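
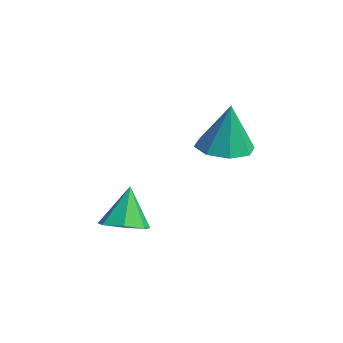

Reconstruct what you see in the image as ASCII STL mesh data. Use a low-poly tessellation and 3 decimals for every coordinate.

solid 
facet normal -0.142 -0.057 -0.988
outer loop
vertex 1.142 1.342 0.77
vertex 0.641 2.137 0.796
vertex 1.549 1.928 0.678
endloop
endfacet
facet normal 0.794 -0.497 0.349
outer loop
vertex 1.142 1.342 0.77
vertex 1.549 1.928 0.678
vertex 0.899 2.243 2.604
endloop
endfacet
facet normal -0.142 -0.059 -0.988
outer loop
vertex 1.549 1.928 0.678
vertex 0.641 2.137 0.796
vertex 1.424 2.636 0.654
endloop
endfacet
facet normal 0.941 0.176 0.289
outer loop
vertex 1.549 1.928 0.678
vertex 1.424 2.636 0.654
vertex 0.899 2.243 2.604
endloop
endfacet
facet normal -0.143 -0.058 -0.988
outer loop
vertex 1.424 2.636 0.654
vertex 0.641 2.137 0.796
vertex 0.84 3.052 0.714
endloop
endfacet
facet normal 0.573 0.760 0.307
outer loop
vertex 1.424 2.636 0.654
vertex 0.84 3.052 0.714
vertex 0.899 2.243 2.604
endloop
endfacet
facet normal -0.141 -0.058 -0.988
outer loop
vertex 0.84 3.052 0.714
vertex 0.641 2.137 0.796
vertex 0.139 2.932 0.821
endloop
endfacet
facet normal -0.096 0.914 0.394
outer loop
vertex 0.84 3.052 0.714
vertex 0.139 2.932 0.821
vertex 0.899 2.243 2.604
endloop
endfacet
facet normal -0.142 -0.058 -0.988
outer loop
vertex 0.139 2.932 0.821
vertex 0.641 2.137 0.796
vertex -0.268 2.346 0.914
endloop
endfacet
facet normal -0.673 0.547 0.498
outer loop
vertex 0.139 2.932 0.821
vertex -0.268 2.346 0.914
vertex 0.899 2.243 2.604
endloop
endfacet
facet normal -0.141 -0.057 -0.988
outer loop
vertex -0.268 2.346 0.914
vertex 0.641 2.137 0.796
vertex -0.143 1.638 0.937
endloop
endfacet
facet normal -0.820 -0.127 0.558
outer loop
vertex -0.268 2.346 0.914
vertex -0.143 1.638 0.937
vertex 0.899 2.243 2.604
endloop
endfacet
facet normal -0.141 -0.058 -0.988
outer loop
vertex -0.143 1.638 0.937
vertex 0.641 2.137 0.796
vertex 0.441 1.222 0.878
endloop
endfacet
facet normal -0.451 -0.710 0.540
outer loop
vertex -0.143 1.638 0.937
vertex 0.441 1.222 0.878
vertex 0.899 2.243 2.604
endloop
endfacet
facet normal -0.142 -0.057 -0.988
outer loop
vertex 0.441 1.222 0.878
vertex 0.641 2.137 0.796
vertex 1.142 1.342 0.77
endloop
endfacet
facet normal 0.218 -0.864 0.453
outer loop
vertex 0.441 1.222 0.878
vertex 1.142 1.342 0.77
vertex 0.899 2.243 2.604
endloop
endfacet
facet normal 0.281 -0.235 -0.930
outer loop
vertex 1.77 -1.517 -1.571
vertex 1.055 -1.26 -1.852
vertex 1.74 -0.839 -1.751
endloop
endfacet
facet normal 0.744 0.202 0.637
outer loop
vertex 1.77 -1.517 -1.571
vertex 1.74 -0.839 -1.751
vertex 0.625 -0.9 -0.428
endloop
endfacet
facet normal 0.281 -0.234 -0.931
outer loop
vertex 1.74 -0.839 -1.751
vertex 1.055 -1.26 -1.852
vertex 1.194 -0.477 -2.007
endloop
endfacet
facet normal 0.389 0.845 0.367
outer loop
vertex 1.74 -0.839 -1.751
vertex 1.194 -0.477 -2.007
vertex 0.625 -0.9 -0.428
endloop
endfacet
facet normal 0.281 -0.234 -0.931
outer loop
vertex 1.194 -0.477 -2.007
vertex 1.055 -1.26 -1.852
vertex 0.544 -0.705 -2.146
endloop
endfacet
facet normal -0.352 0.928 0.122
outer loop
vertex 1.194 -0.477 -2.007
vertex 0.544 -0.705 -2.146
vertex 0.625 -0.9 -0.428
endloop
endfacet
facet normal 0.280 -0.235 -0.931
outer loop
vertex 0.544 -0.705 -2.146
vertex 1.055 -1.26 -1.852
vertex 0.278 -1.35 -2.063
endloop
endfacet
facet normal -0.917 0.389 0.087
outer loop
vertex 0.544 -0.705 -2.146
vertex 0.278 -1.35 -2.063
vertex 0.625 -0.9 -0.428
endloop
endfacet
facet normal 0.280 -0.235 -0.931
outer loop
vertex 0.278 -1.35 -2.063
vertex 1.055 -1.26 -1.852
vertex 0.598 -1.928 -1.821
endloop
endfacet
facet normal -0.884 -0.368 0.289
outer loop
vertex 0.278 -1.35 -2.063
vertex 0.598 -1.928 -1.821
vertex 0.625 -0.9 -0.428
endloop
endfacet
facet normal 0.281 -0.235 -0.931
outer loop
vertex 0.598 -1.928 -1.821
vertex 1.055 -1.26 -1.852
vertex 1.262 -2.002 -1.602
endloop
endfacet
facet normal -0.275 -0.771 0.574
outer loop
vertex 0.598 -1.928 -1.821
vertex 1.262 -2.002 -1.602
vertex 0.625 -0.9 -0.428
endloop
endfacet
facet normal 0.281 -0.235 -0.930
outer loop
vertex 1.262 -2.002 -1.602
vertex 1.055 -1.26 -1.852
vertex 1.77 -1.517 -1.571
endloop
endfacet
facet normal 0.449 -0.517 0.729
outer loop
vertex 1.262 -2.002 -1.602
vertex 1.77 -1.517 -1.571
vertex 0.625 -0.9 -0.428
endloop
endfacet

endsolid


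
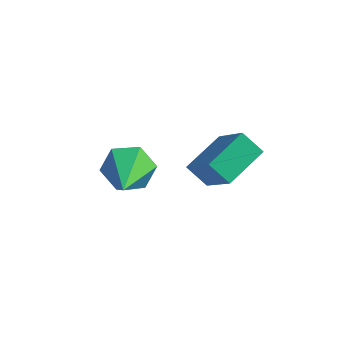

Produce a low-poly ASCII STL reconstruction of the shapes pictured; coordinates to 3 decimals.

solid 
facet normal -0.537 0.411 -0.737
outer loop
vertex -0.37 2.292 2.637
vertex 0.053 3.556 3.033
vertex 0.284 2.233 2.128
endloop
endfacet
facet normal -0.304 -0.909 -0.286
outer loop
vertex 1.287 1.464 3.507
vertex -0.37 2.292 2.637
vertex 0.284 2.233 2.128
endloop
endfacet
facet normal -0.535 0.411 -0.738
outer loop
vertex 0.284 2.233 2.128
vertex 0.053 3.556 3.033
vertex 0.707 3.496 2.525
endloop
endfacet
facet normal 0.787 -0.071 -0.612
outer loop
vertex 0.707 3.496 2.525
vertex 1.287 1.464 3.507
vertex 0.284 2.233 2.128
endloop
endfacet
facet normal -0.787 0.072 0.612
outer loop
vertex -0.37 2.292 2.637
vertex 1.056 2.787 4.412
vertex 0.053 3.556 3.033
endloop
endfacet
facet normal -0.305 -0.909 -0.285
outer loop
vertex 0.633 1.524 4.015
vertex -0.37 2.292 2.637
vertex 1.287 1.464 3.507
endloop
endfacet
facet normal -0.787 0.071 0.613
outer loop
vertex 0.633 1.524 4.015
vertex 1.056 2.787 4.412
vertex -0.37 2.292 2.637
endloop
endfacet
facet normal 0.305 0.909 0.285
outer loop
vertex 0.053 3.556 3.033
vertex 1.056 2.787 4.412
vertex 0.707 3.496 2.525
endloop
endfacet
facet normal 0.787 -0.071 -0.613
outer loop
vertex 1.71 2.728 3.903
vertex 1.287 1.464 3.507
vertex 0.707 3.496 2.525
endloop
endfacet
facet normal 0.304 0.909 0.285
outer loop
vertex 0.707 3.496 2.525
vertex 1.056 2.787 4.412
vertex 1.71 2.728 3.903
endloop
endfacet
facet normal 0.536 -0.410 0.738
outer loop
vertex 1.71 2.728 3.903
vertex 0.633 1.524 4.015
vertex 1.287 1.464 3.507
endloop
endfacet
facet normal 0.536 -0.411 0.737
outer loop
vertex 1.056 2.787 4.412
vertex 0.633 1.524 4.015
vertex 1.71 2.728 3.903
endloop
endfacet
facet normal -0.333 0.812 -0.480
outer loop
vertex -1.583 2.189 1.17
vertex -2.151 2.292 1.738
vertex -1.424 2.64 1.823
endloop
endfacet
facet normal 0.980 -0.098 -0.171
outer loop
vertex -1.583 2.189 1.17
vertex -1.424 2.64 1.823
vertex -1.469 0.628 2.722
endloop
endfacet
facet normal -0.333 0.812 -0.479
outer loop
vertex -1.424 2.64 1.823
vertex -2.151 2.292 1.738
vertex -1.992 2.743 2.392
endloop
endfacet
facet normal 0.705 0.276 0.653
outer loop
vertex -1.424 2.64 1.823
vertex -1.992 2.743 2.392
vertex -1.469 0.628 2.722
endloop
endfacet
facet normal -0.332 0.812 -0.480
outer loop
vertex -1.992 2.743 2.392
vertex -2.151 2.292 1.738
vertex -2.719 2.396 2.307
endloop
endfacet
facet normal -0.168 0.111 0.980
outer loop
vertex -1.992 2.743 2.392
vertex -2.719 2.396 2.307
vertex -1.469 0.628 2.722
endloop
endfacet
facet normal -0.333 0.811 -0.480
outer loop
vertex -2.719 2.396 2.307
vertex -2.151 2.292 1.738
vertex -2.877 1.944 1.653
endloop
endfacet
facet normal -0.765 -0.428 0.481
outer loop
vertex -2.719 2.396 2.307
vertex -2.877 1.944 1.653
vertex -1.469 0.628 2.722
endloop
endfacet
facet normal -0.333 0.812 -0.480
outer loop
vertex -2.877 1.944 1.653
vertex -2.151 2.292 1.738
vertex -2.31 1.841 1.085
endloop
endfacet
facet normal -0.489 -0.802 -0.343
outer loop
vertex -2.877 1.944 1.653
vertex -2.31 1.841 1.085
vertex -1.469 0.628 2.722
endloop
endfacet
facet normal -0.333 0.812 -0.480
outer loop
vertex -2.31 1.841 1.085
vertex -2.151 2.292 1.738
vertex -1.583 2.189 1.17
endloop
endfacet
facet normal 0.383 -0.637 -0.669
outer loop
vertex -2.31 1.841 1.085
vertex -1.583 2.189 1.17
vertex -1.469 0.628 2.722
endloop
endfacet

endsolid


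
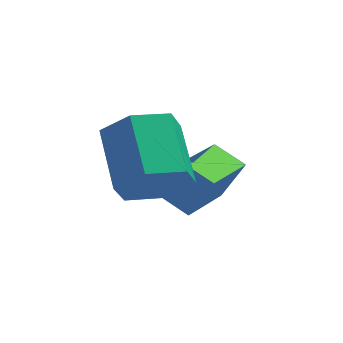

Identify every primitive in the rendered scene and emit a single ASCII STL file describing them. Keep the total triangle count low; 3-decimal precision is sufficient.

solid 
facet normal -0.493 -0.104 -0.864
outer loop
vertex -2.877 1.076 1.893
vertex -1.988 2.594 1.203
vertex -2.189 0.524 1.567
endloop
endfacet
facet normal -0.471 -0.803 0.366
outer loop
vertex -1.612 0.646 2.577
vertex -2.877 1.076 1.893
vertex -2.189 0.524 1.567
endloop
endfacet
facet normal -0.493 -0.104 -0.864
outer loop
vertex -2.189 0.524 1.567
vertex -1.988 2.594 1.203
vertex -1.3 2.043 0.877
endloop
endfacet
facet normal 0.732 -0.586 -0.347
outer loop
vertex -1.3 2.043 0.877
vertex -1.612 0.646 2.577
vertex -2.189 0.524 1.567
endloop
endfacet
facet normal -0.732 0.586 0.347
outer loop
vertex -2.877 1.076 1.893
vertex -1.411 2.716 2.213
vertex -1.988 2.594 1.203
endloop
endfacet
facet normal -0.470 -0.803 0.365
outer loop
vertex -2.3 1.197 2.903
vertex -2.877 1.076 1.893
vertex -1.612 0.646 2.577
endloop
endfacet
facet normal -0.732 0.586 0.348
outer loop
vertex -2.3 1.197 2.903
vertex -1.411 2.716 2.213
vertex -2.877 1.076 1.893
endloop
endfacet
facet normal 0.470 0.803 -0.366
outer loop
vertex -1.988 2.594 1.203
vertex -1.411 2.716 2.213
vertex -1.3 2.043 0.877
endloop
endfacet
facet normal 0.732 -0.586 -0.348
outer loop
vertex -0.723 2.164 1.887
vertex -1.612 0.646 2.577
vertex -1.3 2.043 0.877
endloop
endfacet
facet normal 0.471 0.803 -0.365
outer loop
vertex -1.3 2.043 0.877
vertex -1.411 2.716 2.213
vertex -0.723 2.164 1.887
endloop
endfacet
facet normal 0.493 0.104 0.864
outer loop
vertex -0.723 2.164 1.887
vertex -2.3 1.197 2.903
vertex -1.612 0.646 2.577
endloop
endfacet
facet normal 0.493 0.104 0.864
outer loop
vertex -1.411 2.716 2.213
vertex -2.3 1.197 2.903
vertex -0.723 2.164 1.887
endloop
endfacet
facet normal 0.141 -0.888 -0.439
outer loop
vertex -2.278 -0.17 3.75
vertex -2.958 0.047 3.093
vertex -2.031 0.277 2.925
endloop
endfacet
facet normal 0.957 0.009 0.291
outer loop
vertex -2.278 -0.17 3.75
vertex -2.031 0.277 2.925
vertex -2.522 1.357 4.504
endloop
endfacet
facet normal 0.956 0.008 0.292
outer loop
vertex -2.522 1.357 4.504
vertex -2.031 0.277 2.925
vertex -2.274 1.804 3.68
endloop
endfacet
facet normal -0.142 0.887 0.439
outer loop
vertex -2.522 1.357 4.504
vertex -2.274 1.804 3.68
vertex -3.202 1.573 3.847
endloop
endfacet
facet normal 0.141 -0.888 -0.439
outer loop
vertex -2.031 0.277 2.925
vertex -2.958 0.047 3.093
vertex -2.711 0.494 2.268
endloop
endfacet
facet normal 0.699 0.403 -0.590
outer loop
vertex -2.031 0.277 2.925
vertex -2.711 0.494 2.268
vertex -2.274 1.804 3.68
endloop
endfacet
facet normal 0.698 0.404 -0.591
outer loop
vertex -2.274 1.804 3.68
vertex -2.711 0.494 2.268
vertex -2.955 2.02 3.023
endloop
endfacet
facet normal -0.142 0.887 0.439
outer loop
vertex -2.274 1.804 3.68
vertex -2.955 2.02 3.023
vertex -3.202 1.573 3.847
endloop
endfacet
facet normal 0.142 -0.888 -0.438
outer loop
vertex -2.711 0.494 2.268
vertex -2.958 0.047 3.093
vertex -3.638 0.263 2.436
endloop
endfacet
facet normal -0.258 0.395 -0.882
outer loop
vertex -2.711 0.494 2.268
vertex -3.638 0.263 2.436
vertex -2.955 2.02 3.023
endloop
endfacet
facet normal -0.257 0.395 -0.882
outer loop
vertex -2.955 2.02 3.023
vertex -3.638 0.263 2.436
vertex -3.882 1.79 3.19
endloop
endfacet
facet normal -0.141 0.887 0.439
outer loop
vertex -2.955 2.02 3.023
vertex -3.882 1.79 3.19
vertex -3.202 1.573 3.847
endloop
endfacet
facet normal 0.142 -0.887 -0.439
outer loop
vertex -3.638 0.263 2.436
vertex -2.958 0.047 3.093
vertex -3.886 -0.184 3.26
endloop
endfacet
facet normal -0.956 -0.008 -0.292
outer loop
vertex -3.638 0.263 2.436
vertex -3.886 -0.184 3.26
vertex -3.882 1.79 3.19
endloop
endfacet
facet normal -0.957 -0.008 -0.291
outer loop
vertex -3.882 1.79 3.19
vertex -3.886 -0.184 3.26
vertex -4.129 1.343 4.015
endloop
endfacet
facet normal -0.141 0.888 0.439
outer loop
vertex -3.882 1.79 3.19
vertex -4.129 1.343 4.015
vertex -3.202 1.573 3.847
endloop
endfacet
facet normal 0.142 -0.887 -0.439
outer loop
vertex -3.886 -0.184 3.26
vertex -2.958 0.047 3.093
vertex -3.205 -0.4 3.917
endloop
endfacet
facet normal -0.698 -0.403 0.591
outer loop
vertex -3.886 -0.184 3.26
vertex -3.205 -0.4 3.917
vertex -4.129 1.343 4.015
endloop
endfacet
facet normal -0.699 -0.404 0.590
outer loop
vertex -4.129 1.343 4.015
vertex -3.205 -0.4 3.917
vertex -3.449 1.126 4.672
endloop
endfacet
facet normal -0.141 0.888 0.439
outer loop
vertex -4.129 1.343 4.015
vertex -3.449 1.126 4.672
vertex -3.202 1.573 3.847
endloop
endfacet
facet normal 0.141 -0.887 -0.439
outer loop
vertex -3.205 -0.4 3.917
vertex -2.958 0.047 3.093
vertex -2.278 -0.17 3.75
endloop
endfacet
facet normal 0.257 -0.395 0.882
outer loop
vertex -3.205 -0.4 3.917
vertex -2.278 -0.17 3.75
vertex -3.449 1.126 4.672
endloop
endfacet
facet normal 0.258 -0.394 0.882
outer loop
vertex -3.449 1.126 4.672
vertex -2.278 -0.17 3.75
vertex -2.522 1.357 4.504
endloop
endfacet
facet normal -0.142 0.888 0.438
outer loop
vertex -3.449 1.126 4.672
vertex -2.522 1.357 4.504
vertex -3.202 1.573 3.847
endloop
endfacet

endsolid


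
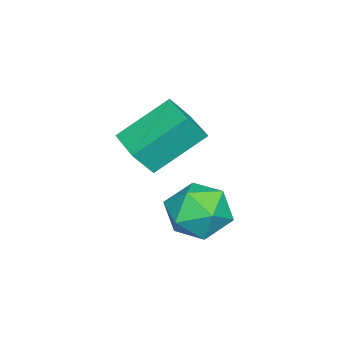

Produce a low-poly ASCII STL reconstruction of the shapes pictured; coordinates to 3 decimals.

solid 
facet normal -0.722 -0.690 0.056
outer loop
vertex 0.507 -2.143 3.123
vertex 0.099 -1.776 2.384
vertex 1.405 -3.164 2.119
endloop
endfacet
facet normal 0.443 -0.399 0.803
outer loop
vertex 2.221 -2.384 2.056
vertex 0.507 -2.143 3.123
vertex 1.405 -3.164 2.119
endloop
endfacet
facet normal -0.722 -0.690 0.056
outer loop
vertex 1.405 -3.164 2.119
vertex 0.099 -1.776 2.384
vertex 0.997 -2.797 1.381
endloop
endfacet
facet normal 0.531 -0.604 -0.594
outer loop
vertex 0.997 -2.797 1.381
vertex 2.221 -2.384 2.056
vertex 1.405 -3.164 2.119
endloop
endfacet
facet normal -0.532 0.604 0.594
outer loop
vertex 0.507 -2.143 3.123
vertex 0.915 -0.996 2.321
vertex 0.099 -1.776 2.384
endloop
endfacet
facet normal 0.444 -0.398 0.803
outer loop
vertex 1.323 -1.363 3.059
vertex 0.507 -2.143 3.123
vertex 2.221 -2.384 2.056
endloop
endfacet
facet normal -0.531 0.604 0.594
outer loop
vertex 1.323 -1.363 3.059
vertex 0.915 -0.996 2.321
vertex 0.507 -2.143 3.123
endloop
endfacet
facet normal -0.443 0.399 -0.803
outer loop
vertex 0.099 -1.776 2.384
vertex 0.915 -0.996 2.321
vertex 0.997 -2.797 1.381
endloop
endfacet
facet normal 0.531 -0.605 -0.594
outer loop
vertex 1.813 -2.017 1.317
vertex 2.221 -2.384 2.056
vertex 0.997 -2.797 1.381
endloop
endfacet
facet normal -0.444 0.399 -0.802
outer loop
vertex 0.997 -2.797 1.381
vertex 0.915 -0.996 2.321
vertex 1.813 -2.017 1.317
endloop
endfacet
facet normal 0.722 0.690 -0.056
outer loop
vertex 1.813 -2.017 1.317
vertex 1.323 -1.363 3.059
vertex 2.221 -2.384 2.056
endloop
endfacet
facet normal 0.722 0.690 -0.056
outer loop
vertex 0.915 -0.996 2.321
vertex 1.323 -1.363 3.059
vertex 1.813 -2.017 1.317
endloop
endfacet
facet normal -0.939 -0.328 0.105
outer loop
vertex 2.398 -0.105 1.216
vertex 2.645 -0.897 0.947
vertex 2.67 -0.697 1.796
endloop
endfacet
facet normal -0.797 0.194 0.572
outer loop
vertex 2.398 -0.105 1.216
vertex 2.67 -0.697 1.796
vertex 2.925 0.134 1.87
endloop
endfacet
facet normal -0.602 0.772 0.203
outer loop
vertex 2.398 -0.105 1.216
vertex 2.925 0.134 1.87
vertex 3.056 0.448 1.066
endloop
endfacet
facet normal -0.623 0.608 -0.492
outer loop
vertex 2.398 -0.105 1.216
vertex 3.056 0.448 1.066
vertex 2.883 -0.19 0.496
endloop
endfacet
facet normal -0.831 -0.072 -0.551
outer loop
vertex 2.398 -0.105 1.216
vertex 2.883 -0.19 0.496
vertex 2.645 -0.897 0.947
endloop
endfacet
facet normal -0.241 -0.012 0.970
outer loop
vertex 2.925 0.134 1.87
vertex 2.67 -0.697 1.796
vertex 3.497 -0.51 2.004
endloop
endfacet
facet normal -0.471 -0.856 0.215
outer loop
vertex 2.67 -0.697 1.796
vertex 2.645 -0.897 0.947
vertex 3.324 -1.148 1.434
endloop
endfacet
facet normal -0.297 -0.440 -0.847
outer loop
vertex 2.645 -0.897 0.947
vertex 2.883 -0.19 0.496
vertex 3.455 -0.834 0.63
endloop
endfacet
facet normal 0.040 0.660 -0.750
outer loop
vertex 2.883 -0.19 0.496
vertex 3.056 0.448 1.066
vertex 3.71 -0.003 0.704
endloop
endfacet
facet normal 0.074 0.925 0.373
outer loop
vertex 3.056 0.448 1.066
vertex 2.925 0.134 1.87
vertex 3.735 0.197 1.553
endloop
endfacet
facet normal 0.623 -0.608 0.492
outer loop
vertex 3.982 -0.595 1.284
vertex 3.497 -0.51 2.004
vertex 3.324 -1.148 1.434
endloop
endfacet
facet normal 0.602 -0.772 -0.203
outer loop
vertex 3.982 -0.595 1.284
vertex 3.324 -1.148 1.434
vertex 3.455 -0.834 0.63
endloop
endfacet
facet normal 0.797 -0.194 -0.572
outer loop
vertex 3.982 -0.595 1.284
vertex 3.455 -0.834 0.63
vertex 3.71 -0.003 0.704
endloop
endfacet
facet normal 0.939 0.328 -0.105
outer loop
vertex 3.982 -0.595 1.284
vertex 3.71 -0.003 0.704
vertex 3.735 0.197 1.553
endloop
endfacet
facet normal 0.831 0.072 0.551
outer loop
vertex 3.982 -0.595 1.284
vertex 3.735 0.197 1.553
vertex 3.497 -0.51 2.004
endloop
endfacet
facet normal -0.040 -0.660 0.750
outer loop
vertex 3.324 -1.148 1.434
vertex 3.497 -0.51 2.004
vertex 2.67 -0.697 1.796
endloop
endfacet
facet normal -0.074 -0.925 -0.373
outer loop
vertex 3.455 -0.834 0.63
vertex 3.324 -1.148 1.434
vertex 2.645 -0.897 0.947
endloop
endfacet
facet normal 0.241 0.012 -0.970
outer loop
vertex 3.71 -0.003 0.704
vertex 3.455 -0.834 0.63
vertex 2.883 -0.19 0.496
endloop
endfacet
facet normal 0.471 0.856 -0.215
outer loop
vertex 3.735 0.197 1.553
vertex 3.71 -0.003 0.704
vertex 3.056 0.448 1.066
endloop
endfacet
facet normal 0.297 0.440 0.847
outer loop
vertex 3.497 -0.51 2.004
vertex 3.735 0.197 1.553
vertex 2.925 0.134 1.87
endloop
endfacet

endsolid


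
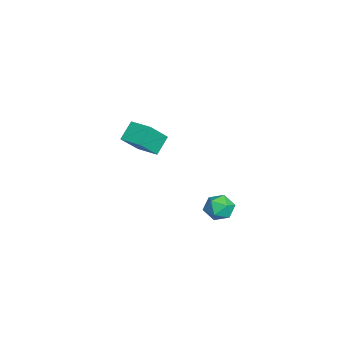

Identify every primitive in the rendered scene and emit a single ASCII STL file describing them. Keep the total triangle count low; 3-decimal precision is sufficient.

solid 
facet normal -0.674 -0.735 -0.080
outer loop
vertex -3.058 -0.932 3.589
vertex -3.777 -0.367 4.456
vertex -3.885 -0.036 2.32
endloop
endfacet
facet normal 0.570 -0.448 -0.688
outer loop
vertex -3.003 0.927 2.424
vertex -3.058 -0.932 3.589
vertex -3.885 -0.036 2.32
endloop
endfacet
facet normal -0.674 -0.735 -0.080
outer loop
vertex -3.885 -0.036 2.32
vertex -3.777 -0.367 4.456
vertex -4.604 0.529 3.187
endloop
endfacet
facet normal -0.470 0.509 -0.721
outer loop
vertex -4.604 0.529 3.187
vertex -3.003 0.927 2.424
vertex -3.885 -0.036 2.32
endloop
endfacet
facet normal 0.470 -0.509 0.721
outer loop
vertex -3.058 -0.932 3.589
vertex -2.895 0.596 4.56
vertex -3.777 -0.367 4.456
endloop
endfacet
facet normal 0.570 -0.448 -0.688
outer loop
vertex -2.176 0.031 3.693
vertex -3.058 -0.932 3.589
vertex -3.003 0.927 2.424
endloop
endfacet
facet normal 0.470 -0.509 0.721
outer loop
vertex -2.176 0.031 3.693
vertex -2.895 0.596 4.56
vertex -3.058 -0.932 3.589
endloop
endfacet
facet normal -0.570 0.448 0.688
outer loop
vertex -3.777 -0.367 4.456
vertex -2.895 0.596 4.56
vertex -4.604 0.529 3.187
endloop
endfacet
facet normal -0.470 0.509 -0.721
outer loop
vertex -3.722 1.492 3.291
vertex -3.003 0.927 2.424
vertex -4.604 0.529 3.187
endloop
endfacet
facet normal -0.570 0.448 0.688
outer loop
vertex -4.604 0.529 3.187
vertex -2.895 0.596 4.56
vertex -3.722 1.492 3.291
endloop
endfacet
facet normal 0.674 0.735 0.080
outer loop
vertex -3.722 1.492 3.291
vertex -2.176 0.031 3.693
vertex -3.003 0.927 2.424
endloop
endfacet
facet normal 0.674 0.735 0.080
outer loop
vertex -2.895 0.596 4.56
vertex -2.176 0.031 3.693
vertex -3.722 1.492 3.291
endloop
endfacet
facet normal -0.590 0.687 0.424
outer loop
vertex 2.217 4.018 2.437
vertex 2.697 4.004 3.128
vertex 2.873 4.54 2.504
endloop
endfacet
facet normal -0.579 0.764 -0.286
outer loop
vertex 2.217 4.018 2.437
vertex 2.873 4.54 2.504
vertex 2.718 4.15 1.775
endloop
endfacet
facet normal -0.802 0.154 -0.577
outer loop
vertex 2.217 4.018 2.437
vertex 2.718 4.15 1.775
vertex 2.445 3.374 1.948
endloop
endfacet
facet normal -0.952 -0.301 -0.048
outer loop
vertex 2.217 4.018 2.437
vertex 2.445 3.374 1.948
vertex 2.432 3.283 2.784
endloop
endfacet
facet normal -0.821 0.029 0.571
outer loop
vertex 2.217 4.018 2.437
vertex 2.432 3.283 2.784
vertex 2.697 4.004 3.128
endloop
endfacet
facet normal 0.099 0.868 -0.486
outer loop
vertex 2.718 4.15 1.775
vertex 2.873 4.54 2.504
vertex 3.508 4.217 2.056
endloop
endfacet
facet normal 0.082 0.744 0.663
outer loop
vertex 2.873 4.54 2.504
vertex 2.697 4.004 3.128
vertex 3.495 4.126 2.892
endloop
endfacet
facet normal -0.293 -0.322 0.900
outer loop
vertex 2.697 4.004 3.128
vertex 2.432 3.283 2.784
vertex 3.222 3.35 3.065
endloop
endfacet
facet normal -0.507 -0.856 -0.101
outer loop
vertex 2.432 3.283 2.784
vertex 2.445 3.374 1.948
vertex 3.067 2.96 2.336
endloop
endfacet
facet normal -0.265 -0.120 -0.957
outer loop
vertex 2.445 3.374 1.948
vertex 2.718 4.15 1.775
vertex 3.243 3.496 1.712
endloop
endfacet
facet normal 0.952 0.301 0.048
outer loop
vertex 3.723 3.482 2.403
vertex 3.508 4.217 2.056
vertex 3.495 4.126 2.892
endloop
endfacet
facet normal 0.802 -0.154 0.577
outer loop
vertex 3.723 3.482 2.403
vertex 3.495 4.126 2.892
vertex 3.222 3.35 3.065
endloop
endfacet
facet normal 0.579 -0.764 0.286
outer loop
vertex 3.723 3.482 2.403
vertex 3.222 3.35 3.065
vertex 3.067 2.96 2.336
endloop
endfacet
facet normal 0.590 -0.687 -0.424
outer loop
vertex 3.723 3.482 2.403
vertex 3.067 2.96 2.336
vertex 3.243 3.496 1.712
endloop
endfacet
facet normal 0.821 -0.029 -0.571
outer loop
vertex 3.723 3.482 2.403
vertex 3.243 3.496 1.712
vertex 3.508 4.217 2.056
endloop
endfacet
facet normal 0.507 0.856 0.101
outer loop
vertex 3.495 4.126 2.892
vertex 3.508 4.217 2.056
vertex 2.873 4.54 2.504
endloop
endfacet
facet normal 0.265 0.120 0.957
outer loop
vertex 3.222 3.35 3.065
vertex 3.495 4.126 2.892
vertex 2.697 4.004 3.128
endloop
endfacet
facet normal -0.099 -0.868 0.486
outer loop
vertex 3.067 2.96 2.336
vertex 3.222 3.35 3.065
vertex 2.432 3.283 2.784
endloop
endfacet
facet normal -0.082 -0.744 -0.663
outer loop
vertex 3.243 3.496 1.712
vertex 3.067 2.96 2.336
vertex 2.445 3.374 1.948
endloop
endfacet
facet normal 0.293 0.322 -0.900
outer loop
vertex 3.508 4.217 2.056
vertex 3.243 3.496 1.712
vertex 2.718 4.15 1.775
endloop
endfacet

endsolid


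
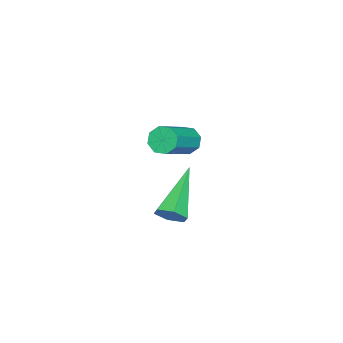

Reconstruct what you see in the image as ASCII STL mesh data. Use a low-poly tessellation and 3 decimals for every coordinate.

solid 
facet normal 0.838 0.061 -0.542
outer loop
vertex 2.965 0.716 1.86
vertex 2.695 0.481 1.416
vertex 2.696 1.047 1.481
endloop
endfacet
facet normal 0.071 0.776 0.627
outer loop
vertex 2.965 0.716 1.86
vertex 2.696 1.047 1.481
vertex 0.985 0.359 2.524
endloop
endfacet
facet normal 0.838 0.061 -0.543
outer loop
vertex 2.696 1.047 1.481
vertex 2.695 0.481 1.416
vertex 2.426 0.812 1.038
endloop
endfacet
facet normal -0.460 0.869 -0.181
outer loop
vertex 2.696 1.047 1.481
vertex 2.426 0.812 1.038
vertex 0.985 0.359 2.524
endloop
endfacet
facet normal 0.837 0.059 -0.544
outer loop
vertex 2.426 0.812 1.038
vertex 2.695 0.481 1.416
vertex 2.424 0.246 0.973
endloop
endfacet
facet normal -0.728 0.081 -0.681
outer loop
vertex 2.426 0.812 1.038
vertex 2.424 0.246 0.973
vertex 0.985 0.359 2.524
endloop
endfacet
facet normal 0.837 0.059 -0.544
outer loop
vertex 2.424 0.246 0.973
vertex 2.695 0.481 1.416
vertex 2.693 -0.085 1.351
endloop
endfacet
facet normal -0.465 -0.803 -0.373
outer loop
vertex 2.424 0.246 0.973
vertex 2.693 -0.085 1.351
vertex 0.985 0.359 2.524
endloop
endfacet
facet normal 0.839 0.059 -0.541
outer loop
vertex 2.693 -0.085 1.351
vertex 2.695 0.481 1.416
vertex 2.963 0.15 1.795
endloop
endfacet
facet normal 0.066 -0.898 0.435
outer loop
vertex 2.693 -0.085 1.351
vertex 2.963 0.15 1.795
vertex 0.985 0.359 2.524
endloop
endfacet
facet normal 0.839 0.059 -0.541
outer loop
vertex 2.963 0.15 1.795
vertex 2.695 0.481 1.416
vertex 2.965 0.716 1.86
endloop
endfacet
facet normal 0.334 -0.109 0.936
outer loop
vertex 2.963 0.15 1.795
vertex 2.965 0.716 1.86
vertex 0.985 0.359 2.524
endloop
endfacet
facet normal -0.852 0.133 -0.507
outer loop
vertex -1.793 -0.843 1.033
vertex -2.082 -1.101 1.451
vertex -1.931 -0.563 1.338
endloop
endfacet
facet normal 0.418 0.756 -0.504
outer loop
vertex -1.793 -0.843 1.033
vertex -1.931 -0.563 1.338
vertex -0.388 -1.06 1.872
endloop
endfacet
facet normal 0.418 0.757 -0.502
outer loop
vertex -0.388 -1.06 1.872
vertex -1.931 -0.563 1.338
vertex -0.527 -0.781 2.177
endloop
endfacet
facet normal 0.850 -0.133 0.509
outer loop
vertex -0.388 -1.06 1.872
vertex -0.527 -0.781 2.177
vertex -0.678 -1.319 2.289
endloop
endfacet
facet normal -0.851 0.132 -0.508
outer loop
vertex -1.931 -0.563 1.338
vertex -2.082 -1.101 1.451
vertex -2.158 -0.599 1.709
endloop
endfacet
facet normal 0.070 0.988 0.139
outer loop
vertex -1.931 -0.563 1.338
vertex -2.158 -0.599 1.709
vertex -0.527 -0.781 2.177
endloop
endfacet
facet normal 0.071 0.988 0.137
outer loop
vertex -0.527 -0.781 2.177
vertex -2.158 -0.599 1.709
vertex -0.754 -0.816 2.547
endloop
endfacet
facet normal 0.850 -0.133 0.509
outer loop
vertex -0.527 -0.781 2.177
vertex -0.754 -0.816 2.547
vertex -0.678 -1.319 2.289
endloop
endfacet
facet normal -0.851 0.133 -0.509
outer loop
vertex -2.158 -0.599 1.709
vertex -2.082 -1.101 1.451
vertex -2.341 -0.929 1.929
endloop
endfacet
facet normal -0.318 0.642 0.698
outer loop
vertex -2.158 -0.599 1.709
vertex -2.341 -0.929 1.929
vertex -0.754 -0.816 2.547
endloop
endfacet
facet normal -0.318 0.641 0.699
outer loop
vertex -0.754 -0.816 2.547
vertex -2.341 -0.929 1.929
vertex -0.936 -1.146 2.767
endloop
endfacet
facet normal 0.852 -0.132 0.507
outer loop
vertex -0.754 -0.816 2.547
vertex -0.936 -1.146 2.767
vertex -0.678 -1.319 2.289
endloop
endfacet
facet normal -0.851 0.133 -0.509
outer loop
vertex -2.341 -0.929 1.929
vertex -2.082 -1.101 1.451
vertex -2.372 -1.36 1.868
endloop
endfacet
facet normal -0.520 -0.083 0.850
outer loop
vertex -2.341 -0.929 1.929
vertex -2.372 -1.36 1.868
vertex -0.936 -1.146 2.767
endloop
endfacet
facet normal -0.520 -0.081 0.850
outer loop
vertex -0.936 -1.146 2.767
vertex -2.372 -1.36 1.868
vertex -0.967 -1.577 2.707
endloop
endfacet
facet normal 0.852 -0.132 0.507
outer loop
vertex -0.936 -1.146 2.767
vertex -0.967 -1.577 2.707
vertex -0.678 -1.319 2.289
endloop
endfacet
facet normal -0.850 0.133 -0.509
outer loop
vertex -2.372 -1.36 1.868
vertex -2.082 -1.101 1.451
vertex -2.233 -1.639 1.563
endloop
endfacet
facet normal -0.417 -0.757 0.503
outer loop
vertex -2.372 -1.36 1.868
vertex -2.233 -1.639 1.563
vertex -0.967 -1.577 2.707
endloop
endfacet
facet normal -0.419 -0.755 0.504
outer loop
vertex -0.967 -1.577 2.707
vertex -2.233 -1.639 1.563
vertex -0.829 -1.857 2.402
endloop
endfacet
facet normal 0.852 -0.133 0.507
outer loop
vertex -0.967 -1.577 2.707
vertex -0.829 -1.857 2.402
vertex -0.678 -1.319 2.289
endloop
endfacet
facet normal -0.850 0.133 -0.509
outer loop
vertex -2.233 -1.639 1.563
vertex -2.082 -1.101 1.451
vertex -2.006 -1.604 1.193
endloop
endfacet
facet normal -0.071 -0.988 -0.137
outer loop
vertex -2.233 -1.639 1.563
vertex -2.006 -1.604 1.193
vertex -0.829 -1.857 2.402
endloop
endfacet
facet normal -0.070 -0.988 -0.139
outer loop
vertex -0.829 -1.857 2.402
vertex -2.006 -1.604 1.193
vertex -0.602 -1.821 2.031
endloop
endfacet
facet normal 0.851 -0.132 0.508
outer loop
vertex -0.829 -1.857 2.402
vertex -0.602 -1.821 2.031
vertex -0.678 -1.319 2.289
endloop
endfacet
facet normal -0.852 0.132 -0.507
outer loop
vertex -2.006 -1.604 1.193
vertex -2.082 -1.101 1.451
vertex -1.824 -1.274 0.973
endloop
endfacet
facet normal 0.318 -0.641 -0.699
outer loop
vertex -2.006 -1.604 1.193
vertex -1.824 -1.274 0.973
vertex -0.602 -1.821 2.031
endloop
endfacet
facet normal 0.317 -0.642 -0.698
outer loop
vertex -0.602 -1.821 2.031
vertex -1.824 -1.274 0.973
vertex -0.419 -1.491 1.811
endloop
endfacet
facet normal 0.851 -0.133 0.509
outer loop
vertex -0.602 -1.821 2.031
vertex -0.419 -1.491 1.811
vertex -0.678 -1.319 2.289
endloop
endfacet
facet normal -0.852 0.132 -0.507
outer loop
vertex -1.824 -1.274 0.973
vertex -2.082 -1.101 1.451
vertex -1.793 -0.843 1.033
endloop
endfacet
facet normal 0.520 0.081 -0.850
outer loop
vertex -1.824 -1.274 0.973
vertex -1.793 -0.843 1.033
vertex -0.419 -1.491 1.811
endloop
endfacet
facet normal 0.520 0.083 -0.850
outer loop
vertex -0.419 -1.491 1.811
vertex -1.793 -0.843 1.033
vertex -0.388 -1.06 1.872
endloop
endfacet
facet normal 0.851 -0.133 0.509
outer loop
vertex -0.419 -1.491 1.811
vertex -0.388 -1.06 1.872
vertex -0.678 -1.319 2.289
endloop
endfacet

endsolid


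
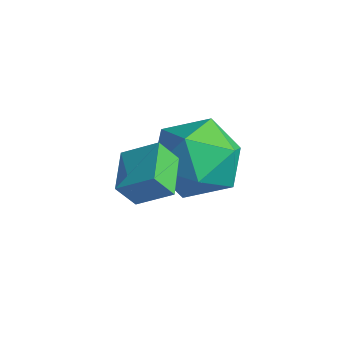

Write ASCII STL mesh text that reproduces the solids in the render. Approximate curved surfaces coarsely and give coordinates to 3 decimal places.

solid 
facet normal -0.394 0.886 0.244
outer loop
vertex -1.999 0.483 0.378
vertex -3.147 -0.012 0.323
vertex -2.511 -0.026 1.4
endloop
endfacet
facet normal 0.255 0.808 0.530
outer loop
vertex -1.999 0.483 0.378
vertex -2.511 -0.026 1.4
vertex -1.306 -0.233 1.136
endloop
endfacet
facet normal 0.719 0.695 -0.001
outer loop
vertex -1.999 0.483 0.378
vertex -1.306 -0.233 1.136
vertex -1.197 -0.347 -0.106
endloop
endfacet
facet normal 0.356 0.703 -0.616
outer loop
vertex -1.999 0.483 0.378
vertex -1.197 -0.347 -0.106
vertex -2.335 -0.21 -0.608
endloop
endfacet
facet normal -0.332 0.821 -0.464
outer loop
vertex -1.999 0.483 0.378
vertex -2.335 -0.21 -0.608
vertex -3.147 -0.012 0.323
endloop
endfacet
facet normal 0.245 0.226 0.943
outer loop
vertex -1.306 -0.233 1.136
vertex -2.511 -0.026 1.4
vertex -2.025 -1.17 1.548
endloop
endfacet
facet normal -0.804 0.352 0.479
outer loop
vertex -2.511 -0.026 1.4
vertex -3.147 -0.012 0.323
vertex -3.163 -1.033 1.046
endloop
endfacet
facet normal -0.704 0.247 -0.666
outer loop
vertex -3.147 -0.012 0.323
vertex -2.335 -0.21 -0.608
vertex -3.054 -1.147 -0.196
endloop
endfacet
facet normal 0.409 0.056 -0.911
outer loop
vertex -2.335 -0.21 -0.608
vertex -1.197 -0.347 -0.106
vertex -1.849 -1.354 -0.46
endloop
endfacet
facet normal 0.996 0.043 0.083
outer loop
vertex -1.197 -0.347 -0.106
vertex -1.306 -0.233 1.136
vertex -1.213 -1.368 0.617
endloop
endfacet
facet normal -0.356 -0.703 0.616
outer loop
vertex -2.361 -1.863 0.562
vertex -2.025 -1.17 1.548
vertex -3.163 -1.033 1.046
endloop
endfacet
facet normal -0.719 -0.695 0.001
outer loop
vertex -2.361 -1.863 0.562
vertex -3.163 -1.033 1.046
vertex -3.054 -1.147 -0.196
endloop
endfacet
facet normal -0.255 -0.808 -0.530
outer loop
vertex -2.361 -1.863 0.562
vertex -3.054 -1.147 -0.196
vertex -1.849 -1.354 -0.46
endloop
endfacet
facet normal 0.394 -0.886 -0.244
outer loop
vertex -2.361 -1.863 0.562
vertex -1.849 -1.354 -0.46
vertex -1.213 -1.368 0.617
endloop
endfacet
facet normal 0.332 -0.821 0.464
outer loop
vertex -2.361 -1.863 0.562
vertex -1.213 -1.368 0.617
vertex -2.025 -1.17 1.548
endloop
endfacet
facet normal -0.409 -0.056 0.911
outer loop
vertex -3.163 -1.033 1.046
vertex -2.025 -1.17 1.548
vertex -2.511 -0.026 1.4
endloop
endfacet
facet normal -0.996 -0.043 -0.083
outer loop
vertex -3.054 -1.147 -0.196
vertex -3.163 -1.033 1.046
vertex -3.147 -0.012 0.323
endloop
endfacet
facet normal -0.245 -0.226 -0.943
outer loop
vertex -1.849 -1.354 -0.46
vertex -3.054 -1.147 -0.196
vertex -2.335 -0.21 -0.608
endloop
endfacet
facet normal 0.804 -0.352 -0.479
outer loop
vertex -1.213 -1.368 0.617
vertex -1.849 -1.354 -0.46
vertex -1.197 -0.347 -0.106
endloop
endfacet
facet normal 0.704 -0.247 0.666
outer loop
vertex -2.025 -1.17 1.548
vertex -1.213 -1.368 0.617
vertex -1.306 -0.233 1.136
endloop
endfacet
facet normal -0.642 -0.558 -0.525
outer loop
vertex -1.577 -3.455 1.227
vertex -2.468 -2.68 1.493
vertex -1.4 -3.017 0.545
endloop
endfacet
facet normal 0.736 -0.640 -0.220
outer loop
vertex -0.712 -2.42 1.107
vertex -1.577 -3.455 1.227
vertex -1.4 -3.017 0.545
endloop
endfacet
facet normal -0.642 -0.558 -0.525
outer loop
vertex -1.4 -3.017 0.545
vertex -2.468 -2.68 1.493
vertex -2.291 -2.242 0.811
endloop
endfacet
facet normal 0.214 0.528 -0.822
outer loop
vertex -2.291 -2.242 0.811
vertex -0.712 -2.42 1.107
vertex -1.4 -3.017 0.545
endloop
endfacet
facet normal -0.214 -0.528 0.822
outer loop
vertex -1.577 -3.455 1.227
vertex -1.78 -2.083 2.055
vertex -2.468 -2.68 1.493
endloop
endfacet
facet normal 0.736 -0.640 -0.220
outer loop
vertex -0.889 -2.858 1.789
vertex -1.577 -3.455 1.227
vertex -0.712 -2.42 1.107
endloop
endfacet
facet normal -0.214 -0.528 0.822
outer loop
vertex -0.889 -2.858 1.789
vertex -1.78 -2.083 2.055
vertex -1.577 -3.455 1.227
endloop
endfacet
facet normal -0.736 0.640 0.220
outer loop
vertex -2.468 -2.68 1.493
vertex -1.78 -2.083 2.055
vertex -2.291 -2.242 0.811
endloop
endfacet
facet normal 0.214 0.528 -0.822
outer loop
vertex -1.603 -1.645 1.373
vertex -0.712 -2.42 1.107
vertex -2.291 -2.242 0.811
endloop
endfacet
facet normal -0.736 0.640 0.220
outer loop
vertex -2.291 -2.242 0.811
vertex -1.78 -2.083 2.055
vertex -1.603 -1.645 1.373
endloop
endfacet
facet normal 0.642 0.558 0.525
outer loop
vertex -1.603 -1.645 1.373
vertex -0.889 -2.858 1.789
vertex -0.712 -2.42 1.107
endloop
endfacet
facet normal 0.642 0.558 0.525
outer loop
vertex -1.78 -2.083 2.055
vertex -0.889 -2.858 1.789
vertex -1.603 -1.645 1.373
endloop
endfacet

endsolid


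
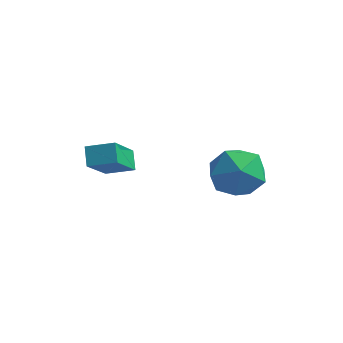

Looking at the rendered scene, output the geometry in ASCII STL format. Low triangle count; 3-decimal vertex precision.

solid 
facet normal -0.885 -0.384 -0.264
outer loop
vertex -1.636 -1.928 0.283
vertex -1.882 -0.462 -1.024
vertex -1.268 -2.381 -0.293
endloop
endfacet
facet normal 0.124 -0.740 0.661
outer loop
vertex -0.338 -1.978 -0.016
vertex -1.636 -1.928 0.283
vertex -1.268 -2.381 -0.293
endloop
endfacet
facet normal -0.885 -0.384 -0.264
outer loop
vertex -1.268 -2.381 -0.293
vertex -1.882 -0.462 -1.024
vertex -1.514 -0.914 -1.6
endloop
endfacet
facet normal 0.448 -0.551 -0.703
outer loop
vertex -1.514 -0.914 -1.6
vertex -0.338 -1.978 -0.016
vertex -1.268 -2.381 -0.293
endloop
endfacet
facet normal -0.449 0.552 0.703
outer loop
vertex -1.636 -1.928 0.283
vertex -0.952 -0.059 -0.747
vertex -1.882 -0.462 -1.024
endloop
endfacet
facet normal 0.124 -0.741 0.660
outer loop
vertex -0.706 -1.526 0.56
vertex -1.636 -1.928 0.283
vertex -0.338 -1.978 -0.016
endloop
endfacet
facet normal -0.448 0.552 0.704
outer loop
vertex -0.706 -1.526 0.56
vertex -0.952 -0.059 -0.747
vertex -1.636 -1.928 0.283
endloop
endfacet
facet normal -0.124 0.741 -0.660
outer loop
vertex -1.882 -0.462 -1.024
vertex -0.952 -0.059 -0.747
vertex -1.514 -0.914 -1.6
endloop
endfacet
facet normal 0.448 -0.552 -0.703
outer loop
vertex -0.584 -0.512 -1.323
vertex -0.338 -1.978 -0.016
vertex -1.514 -0.914 -1.6
endloop
endfacet
facet normal -0.123 0.740 -0.661
outer loop
vertex -1.514 -0.914 -1.6
vertex -0.952 -0.059 -0.747
vertex -0.584 -0.512 -1.323
endloop
endfacet
facet normal 0.885 0.384 0.264
outer loop
vertex -0.584 -0.512 -1.323
vertex -0.706 -1.526 0.56
vertex -0.338 -1.978 -0.016
endloop
endfacet
facet normal 0.885 0.383 0.264
outer loop
vertex -0.952 -0.059 -0.747
vertex -0.706 -1.526 0.56
vertex -0.584 -0.512 -1.323
endloop
endfacet
facet normal -0.745 0.312 0.589
outer loop
vertex 2.157 1.694 -0.657
vertex 1.503 0.846 -1.035
vertex 2.16 0.692 -0.122
endloop
endfacet
facet normal -0.112 0.468 0.877
outer loop
vertex 2.157 1.694 -0.657
vertex 2.16 0.692 -0.122
vertex 3.136 1.248 -0.294
endloop
endfacet
facet normal 0.246 0.877 0.413
outer loop
vertex 2.157 1.694 -0.657
vertex 3.136 1.248 -0.294
vertex 3.082 1.744 -1.314
endloop
endfacet
facet normal -0.166 0.973 -0.160
outer loop
vertex 2.157 1.694 -0.657
vertex 3.082 1.744 -1.314
vertex 2.073 1.496 -1.772
endloop
endfacet
facet normal -0.779 0.624 -0.052
outer loop
vertex 2.157 1.694 -0.657
vertex 2.073 1.496 -1.772
vertex 1.503 0.846 -1.035
endloop
endfacet
facet normal 0.250 -0.142 0.958
outer loop
vertex 3.136 1.248 -0.294
vertex 2.16 0.692 -0.122
vertex 3.087 0.124 -0.448
endloop
endfacet
facet normal -0.776 -0.395 0.492
outer loop
vertex 2.16 0.692 -0.122
vertex 1.503 0.846 -1.035
vertex 2.078 -0.124 -0.906
endloop
endfacet
facet normal -0.831 0.111 -0.545
outer loop
vertex 1.503 0.846 -1.035
vertex 2.073 1.496 -1.772
vertex 2.024 0.372 -1.926
endloop
endfacet
facet normal 0.161 0.675 -0.720
outer loop
vertex 2.073 1.496 -1.772
vertex 3.082 1.744 -1.314
vertex 3.0 0.928 -2.098
endloop
endfacet
facet normal 0.829 0.519 0.209
outer loop
vertex 3.082 1.744 -1.314
vertex 3.136 1.248 -0.294
vertex 3.657 0.774 -1.185
endloop
endfacet
facet normal 0.166 -0.973 0.160
outer loop
vertex 3.003 -0.074 -1.563
vertex 3.087 0.124 -0.448
vertex 2.078 -0.124 -0.906
endloop
endfacet
facet normal -0.246 -0.877 -0.413
outer loop
vertex 3.003 -0.074 -1.563
vertex 2.078 -0.124 -0.906
vertex 2.024 0.372 -1.926
endloop
endfacet
facet normal 0.112 -0.468 -0.877
outer loop
vertex 3.003 -0.074 -1.563
vertex 2.024 0.372 -1.926
vertex 3.0 0.928 -2.098
endloop
endfacet
facet normal 0.745 -0.312 -0.589
outer loop
vertex 3.003 -0.074 -1.563
vertex 3.0 0.928 -2.098
vertex 3.657 0.774 -1.185
endloop
endfacet
facet normal 0.779 -0.624 0.052
outer loop
vertex 3.003 -0.074 -1.563
vertex 3.657 0.774 -1.185
vertex 3.087 0.124 -0.448
endloop
endfacet
facet normal -0.161 -0.675 0.720
outer loop
vertex 2.078 -0.124 -0.906
vertex 3.087 0.124 -0.448
vertex 2.16 0.692 -0.122
endloop
endfacet
facet normal -0.829 -0.519 -0.209
outer loop
vertex 2.024 0.372 -1.926
vertex 2.078 -0.124 -0.906
vertex 1.503 0.846 -1.035
endloop
endfacet
facet normal -0.250 0.142 -0.958
outer loop
vertex 3.0 0.928 -2.098
vertex 2.024 0.372 -1.926
vertex 2.073 1.496 -1.772
endloop
endfacet
facet normal 0.776 0.395 -0.492
outer loop
vertex 3.657 0.774 -1.185
vertex 3.0 0.928 -2.098
vertex 3.082 1.744 -1.314
endloop
endfacet
facet normal 0.831 -0.111 0.545
outer loop
vertex 3.087 0.124 -0.448
vertex 3.657 0.774 -1.185
vertex 3.136 1.248 -0.294
endloop
endfacet

endsolid


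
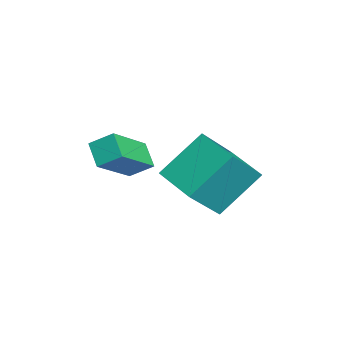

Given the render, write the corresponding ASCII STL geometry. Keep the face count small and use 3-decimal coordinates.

solid 
facet normal -0.830 -0.150 0.537
outer loop
vertex -3.437 -1.067 -2.409
vertex -3.256 -0.342 -1.927
vertex -4.465 0.041 -3.689
endloop
endfacet
facet normal -0.203 -0.815 -0.543
outer loop
vertex -3.684 0.182 -4.193
vertex -3.437 -1.067 -2.409
vertex -4.465 0.041 -3.689
endloop
endfacet
facet normal -0.830 -0.149 0.537
outer loop
vertex -4.465 0.041 -3.689
vertex -3.256 -0.342 -1.927
vertex -4.283 0.767 -3.206
endloop
endfacet
facet normal -0.518 0.560 -0.646
outer loop
vertex -4.283 0.767 -3.206
vertex -3.684 0.182 -4.193
vertex -4.465 0.041 -3.689
endloop
endfacet
facet normal 0.518 -0.559 0.647
outer loop
vertex -3.437 -1.067 -2.409
vertex -2.475 -0.201 -2.431
vertex -3.256 -0.342 -1.927
endloop
endfacet
facet normal -0.205 -0.815 -0.542
outer loop
vertex -2.657 -0.927 -2.914
vertex -3.437 -1.067 -2.409
vertex -3.684 0.182 -4.193
endloop
endfacet
facet normal 0.519 -0.560 0.646
outer loop
vertex -2.657 -0.927 -2.914
vertex -2.475 -0.201 -2.431
vertex -3.437 -1.067 -2.409
endloop
endfacet
facet normal 0.203 0.815 0.543
outer loop
vertex -3.256 -0.342 -1.927
vertex -2.475 -0.201 -2.431
vertex -4.283 0.767 -3.206
endloop
endfacet
facet normal -0.519 0.559 -0.646
outer loop
vertex -3.503 0.907 -3.711
vertex -3.684 0.182 -4.193
vertex -4.283 0.767 -3.206
endloop
endfacet
facet normal 0.204 0.815 0.542
outer loop
vertex -4.283 0.767 -3.206
vertex -2.475 -0.201 -2.431
vertex -3.503 0.907 -3.711
endloop
endfacet
facet normal 0.830 0.150 -0.537
outer loop
vertex -3.503 0.907 -3.711
vertex -2.657 -0.927 -2.914
vertex -3.684 0.182 -4.193
endloop
endfacet
facet normal 0.830 0.149 -0.537
outer loop
vertex -2.475 -0.201 -2.431
vertex -2.657 -0.927 -2.914
vertex -3.503 0.907 -3.711
endloop
endfacet
facet normal -0.872 -0.463 0.156
outer loop
vertex -2.4 2.144 -1.652
vertex -3.239 3.21 -3.176
vertex -1.898 0.784 -2.879
endloop
endfacet
facet normal 0.411 -0.523 0.747
outer loop
vertex -0.641 1.45 -3.104
vertex -2.4 2.144 -1.652
vertex -1.898 0.784 -2.879
endloop
endfacet
facet normal -0.872 -0.463 0.156
outer loop
vertex -1.898 0.784 -2.879
vertex -3.239 3.21 -3.176
vertex -2.736 1.849 -4.403
endloop
endfacet
facet normal 0.264 -0.716 -0.646
outer loop
vertex -2.736 1.849 -4.403
vertex -0.641 1.45 -3.104
vertex -1.898 0.784 -2.879
endloop
endfacet
facet normal -0.264 0.716 0.646
outer loop
vertex -2.4 2.144 -1.652
vertex -1.982 3.876 -3.401
vertex -3.239 3.21 -3.176
endloop
endfacet
facet normal 0.411 -0.522 0.747
outer loop
vertex -1.144 2.811 -1.877
vertex -2.4 2.144 -1.652
vertex -0.641 1.45 -3.104
endloop
endfacet
facet normal -0.265 0.716 0.646
outer loop
vertex -1.144 2.811 -1.877
vertex -1.982 3.876 -3.401
vertex -2.4 2.144 -1.652
endloop
endfacet
facet normal -0.410 0.522 -0.748
outer loop
vertex -3.239 3.21 -3.176
vertex -1.982 3.876 -3.401
vertex -2.736 1.849 -4.403
endloop
endfacet
facet normal 0.264 -0.716 -0.646
outer loop
vertex -1.48 2.516 -4.628
vertex -0.641 1.45 -3.104
vertex -2.736 1.849 -4.403
endloop
endfacet
facet normal -0.411 0.522 -0.747
outer loop
vertex -2.736 1.849 -4.403
vertex -1.982 3.876 -3.401
vertex -1.48 2.516 -4.628
endloop
endfacet
facet normal 0.872 0.463 -0.156
outer loop
vertex -1.48 2.516 -4.628
vertex -1.144 2.811 -1.877
vertex -0.641 1.45 -3.104
endloop
endfacet
facet normal 0.872 0.463 -0.156
outer loop
vertex -1.982 3.876 -3.401
vertex -1.144 2.811 -1.877
vertex -1.48 2.516 -4.628
endloop
endfacet

endsolid


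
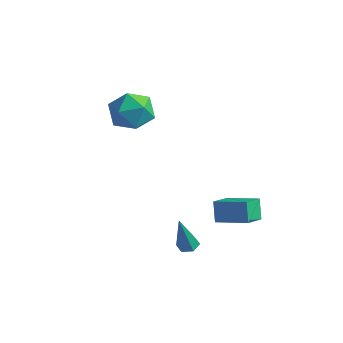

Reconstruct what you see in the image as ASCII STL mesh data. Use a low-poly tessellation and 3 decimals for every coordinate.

solid 
facet normal 0.077 0.240 -0.968
outer loop
vertex 3.417 0.5 -3.036
vertex 2.966 0.758 -3.008
vertex 3.413 1.005 -2.911
endloop
endfacet
facet normal 0.955 -0.064 0.289
outer loop
vertex 3.417 0.5 -3.036
vertex 3.413 1.005 -2.911
vertex 2.814 0.282 -1.092
endloop
endfacet
facet normal 0.077 0.241 -0.968
outer loop
vertex 3.413 1.005 -2.911
vertex 2.966 0.758 -3.008
vertex 2.962 1.262 -2.883
endloop
endfacet
facet normal 0.462 0.761 0.455
outer loop
vertex 3.413 1.005 -2.911
vertex 2.962 1.262 -2.883
vertex 2.814 0.282 -1.092
endloop
endfacet
facet normal 0.077 0.241 -0.968
outer loop
vertex 2.962 1.262 -2.883
vertex 2.966 0.758 -3.008
vertex 2.515 1.015 -2.98
endloop
endfacet
facet normal -0.509 0.772 0.380
outer loop
vertex 2.962 1.262 -2.883
vertex 2.515 1.015 -2.98
vertex 2.814 0.282 -1.092
endloop
endfacet
facet normal 0.077 0.240 -0.968
outer loop
vertex 2.515 1.015 -2.98
vertex 2.966 0.758 -3.008
vertex 2.519 0.51 -3.105
endloop
endfacet
facet normal -0.989 -0.043 0.140
outer loop
vertex 2.515 1.015 -2.98
vertex 2.519 0.51 -3.105
vertex 2.814 0.282 -1.092
endloop
endfacet
facet normal 0.077 0.240 -0.968
outer loop
vertex 2.519 0.51 -3.105
vertex 2.966 0.758 -3.008
vertex 2.97 0.253 -3.133
endloop
endfacet
facet normal -0.496 -0.868 -0.026
outer loop
vertex 2.519 0.51 -3.105
vertex 2.97 0.253 -3.133
vertex 2.814 0.282 -1.092
endloop
endfacet
facet normal 0.077 0.240 -0.968
outer loop
vertex 2.97 0.253 -3.133
vertex 2.966 0.758 -3.008
vertex 3.417 0.5 -3.036
endloop
endfacet
facet normal 0.475 -0.879 0.049
outer loop
vertex 2.97 0.253 -3.133
vertex 3.417 0.5 -3.036
vertex 2.814 0.282 -1.092
endloop
endfacet
facet normal -0.363 0.406 0.838
outer loop
vertex 2.685 3.094 -1.882
vertex 4.222 3.359 -1.344
vertex 2.682 4.164 -2.402
endloop
endfacet
facet normal -0.932 -0.161 -0.326
outer loop
vertex 3.078 3.721 -3.316
vertex 2.685 3.094 -1.882
vertex 2.682 4.164 -2.402
endloop
endfacet
facet normal -0.363 0.407 0.838
outer loop
vertex 2.682 4.164 -2.402
vertex 4.222 3.359 -1.344
vertex 4.219 4.429 -1.865
endloop
endfacet
facet normal -0.002 0.899 -0.437
outer loop
vertex 4.219 4.429 -1.865
vertex 3.078 3.721 -3.316
vertex 2.682 4.164 -2.402
endloop
endfacet
facet normal 0.002 -0.900 0.437
outer loop
vertex 2.685 3.094 -1.882
vertex 4.618 2.916 -2.258
vertex 4.222 3.359 -1.344
endloop
endfacet
facet normal -0.932 -0.161 -0.326
outer loop
vertex 3.081 2.651 -2.795
vertex 2.685 3.094 -1.882
vertex 3.078 3.721 -3.316
endloop
endfacet
facet normal 0.002 -0.899 0.437
outer loop
vertex 3.081 2.651 -2.795
vertex 4.618 2.916 -2.258
vertex 2.685 3.094 -1.882
endloop
endfacet
facet normal 0.932 0.161 0.326
outer loop
vertex 4.222 3.359 -1.344
vertex 4.618 2.916 -2.258
vertex 4.219 4.429 -1.865
endloop
endfacet
facet normal -0.002 0.899 -0.437
outer loop
vertex 4.615 3.986 -2.778
vertex 3.078 3.721 -3.316
vertex 4.219 4.429 -1.865
endloop
endfacet
facet normal 0.932 0.161 0.326
outer loop
vertex 4.219 4.429 -1.865
vertex 4.618 2.916 -2.258
vertex 4.615 3.986 -2.778
endloop
endfacet
facet normal 0.363 -0.407 -0.838
outer loop
vertex 4.615 3.986 -2.778
vertex 3.081 2.651 -2.795
vertex 3.078 3.721 -3.316
endloop
endfacet
facet normal 0.363 -0.406 -0.838
outer loop
vertex 4.618 2.916 -2.258
vertex 3.081 2.651 -2.795
vertex 4.615 3.986 -2.778
endloop
endfacet
facet normal -0.256 0.629 0.734
outer loop
vertex -1.951 3.16 3.18
vertex -1.455 2.476 3.939
vertex -0.855 3.302 3.441
endloop
endfacet
facet normal -0.156 0.980 0.122
outer loop
vertex -1.951 3.16 3.18
vertex -0.855 3.302 3.441
vertex -1.195 3.382 2.361
endloop
endfacet
facet normal -0.603 0.709 -0.365
outer loop
vertex -1.951 3.16 3.18
vertex -1.195 3.382 2.361
vertex -2.006 2.605 2.191
endloop
endfacet
facet normal -0.980 0.191 -0.053
outer loop
vertex -1.951 3.16 3.18
vertex -2.006 2.605 2.191
vertex -2.167 2.046 3.166
endloop
endfacet
facet normal -0.766 0.141 0.627
outer loop
vertex -1.951 3.16 3.18
vertex -2.167 2.046 3.166
vertex -1.455 2.476 3.939
endloop
endfacet
facet normal 0.512 0.853 -0.098
outer loop
vertex -1.195 3.382 2.361
vertex -0.855 3.302 3.441
vertex -0.233 2.834 2.614
endloop
endfacet
facet normal 0.349 0.285 0.893
outer loop
vertex -0.855 3.302 3.441
vertex -1.455 2.476 3.939
vertex -0.394 2.275 3.589
endloop
endfacet
facet normal -0.477 -0.505 0.720
outer loop
vertex -1.455 2.476 3.939
vertex -2.167 2.046 3.166
vertex -1.205 1.498 3.419
endloop
endfacet
facet normal -0.823 -0.424 -0.379
outer loop
vertex -2.167 2.046 3.166
vertex -2.006 2.605 2.191
vertex -1.545 1.578 2.339
endloop
endfacet
facet normal -0.213 0.416 -0.884
outer loop
vertex -2.006 2.605 2.191
vertex -1.195 3.382 2.361
vertex -0.945 2.404 1.841
endloop
endfacet
facet normal 0.980 -0.191 0.053
outer loop
vertex -0.449 1.72 2.6
vertex -0.233 2.834 2.614
vertex -0.394 2.275 3.589
endloop
endfacet
facet normal 0.603 -0.709 0.365
outer loop
vertex -0.449 1.72 2.6
vertex -0.394 2.275 3.589
vertex -1.205 1.498 3.419
endloop
endfacet
facet normal 0.156 -0.980 -0.122
outer loop
vertex -0.449 1.72 2.6
vertex -1.205 1.498 3.419
vertex -1.545 1.578 2.339
endloop
endfacet
facet normal 0.256 -0.629 -0.734
outer loop
vertex -0.449 1.72 2.6
vertex -1.545 1.578 2.339
vertex -0.945 2.404 1.841
endloop
endfacet
facet normal 0.766 -0.141 -0.627
outer loop
vertex -0.449 1.72 2.6
vertex -0.945 2.404 1.841
vertex -0.233 2.834 2.614
endloop
endfacet
facet normal 0.823 0.424 0.379
outer loop
vertex -0.394 2.275 3.589
vertex -0.233 2.834 2.614
vertex -0.855 3.302 3.441
endloop
endfacet
facet normal 0.213 -0.416 0.884
outer loop
vertex -1.205 1.498 3.419
vertex -0.394 2.275 3.589
vertex -1.455 2.476 3.939
endloop
endfacet
facet normal -0.512 -0.853 0.098
outer loop
vertex -1.545 1.578 2.339
vertex -1.205 1.498 3.419
vertex -2.167 2.046 3.166
endloop
endfacet
facet normal -0.349 -0.285 -0.893
outer loop
vertex -0.945 2.404 1.841
vertex -1.545 1.578 2.339
vertex -2.006 2.605 2.191
endloop
endfacet
facet normal 0.477 0.505 -0.720
outer loop
vertex -0.233 2.834 2.614
vertex -0.945 2.404 1.841
vertex -1.195 3.382 2.361
endloop
endfacet

endsolid


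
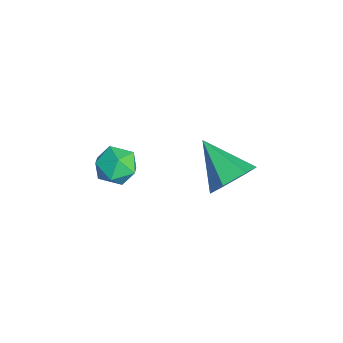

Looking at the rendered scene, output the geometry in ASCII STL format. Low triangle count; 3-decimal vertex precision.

solid 
facet normal 0.749 0.400 -0.528
outer loop
vertex -1.937 0.822 -3.215
vertex -2.589 1.357 -3.734
vertex -2.198 1.724 -2.902
endloop
endfacet
facet normal 0.261 -0.248 0.933
outer loop
vertex -1.937 0.822 -3.215
vertex -2.198 1.724 -2.902
vertex -4.071 0.563 -2.686
endloop
endfacet
facet normal 0.748 0.401 -0.529
outer loop
vertex -2.198 1.724 -2.902
vertex -2.589 1.357 -3.734
vertex -2.851 2.259 -3.42
endloop
endfacet
facet normal -0.227 0.520 0.823
outer loop
vertex -2.198 1.724 -2.902
vertex -2.851 2.259 -3.42
vertex -4.071 0.563 -2.686
endloop
endfacet
facet normal 0.748 0.401 -0.529
outer loop
vertex -2.851 2.259 -3.42
vertex -2.589 1.357 -3.734
vertex -3.242 1.891 -4.252
endloop
endfacet
facet normal -0.787 0.609 0.100
outer loop
vertex -2.851 2.259 -3.42
vertex -3.242 1.891 -4.252
vertex -4.071 0.563 -2.686
endloop
endfacet
facet normal 0.748 0.400 -0.530
outer loop
vertex -3.242 1.891 -4.252
vertex -2.589 1.357 -3.734
vertex -2.981 0.989 -4.565
endloop
endfacet
facet normal -0.856 -0.070 -0.512
outer loop
vertex -3.242 1.891 -4.252
vertex -2.981 0.989 -4.565
vertex -4.071 0.563 -2.686
endloop
endfacet
facet normal 0.748 0.400 -0.530
outer loop
vertex -2.981 0.989 -4.565
vertex -2.589 1.357 -3.734
vertex -2.328 0.455 -4.047
endloop
endfacet
facet normal -0.366 -0.839 -0.403
outer loop
vertex -2.981 0.989 -4.565
vertex -2.328 0.455 -4.047
vertex -4.071 0.563 -2.686
endloop
endfacet
facet normal 0.749 0.400 -0.528
outer loop
vertex -2.328 0.455 -4.047
vertex -2.589 1.357 -3.734
vertex -1.937 0.822 -3.215
endloop
endfacet
facet normal 0.192 -0.928 0.319
outer loop
vertex -2.328 0.455 -4.047
vertex -1.937 0.822 -3.215
vertex -4.071 0.563 -2.686
endloop
endfacet
facet normal -0.710 0.433 0.556
outer loop
vertex -3.018 -2.579 -1.508
vertex -2.738 -3.009 -0.815
vertex -2.411 -2.234 -1.002
endloop
endfacet
facet normal -0.507 0.862 0.021
outer loop
vertex -3.018 -2.579 -1.508
vertex -2.411 -2.234 -1.002
vertex -2.343 -2.173 -1.859
endloop
endfacet
facet normal -0.618 0.515 -0.593
outer loop
vertex -3.018 -2.579 -1.508
vertex -2.343 -2.173 -1.859
vertex -2.629 -2.911 -2.202
endloop
endfacet
facet normal -0.890 -0.127 -0.438
outer loop
vertex -3.018 -2.579 -1.508
vertex -2.629 -2.911 -2.202
vertex -2.873 -3.428 -1.556
endloop
endfacet
facet normal -0.946 -0.177 0.272
outer loop
vertex -3.018 -2.579 -1.508
vertex -2.873 -3.428 -1.556
vertex -2.738 -3.009 -0.815
endloop
endfacet
facet normal 0.193 0.977 0.085
outer loop
vertex -2.343 -2.173 -1.859
vertex -2.411 -2.234 -1.002
vertex -1.647 -2.352 -1.384
endloop
endfacet
facet normal -0.133 0.285 0.949
outer loop
vertex -2.411 -2.234 -1.002
vertex -2.738 -3.009 -0.815
vertex -1.891 -2.869 -0.738
endloop
endfacet
facet normal -0.516 -0.702 0.491
outer loop
vertex -2.738 -3.009 -0.815
vertex -2.873 -3.428 -1.556
vertex -2.177 -3.607 -1.081
endloop
endfacet
facet normal -0.425 -0.622 -0.658
outer loop
vertex -2.873 -3.428 -1.556
vertex -2.629 -2.911 -2.202
vertex -2.109 -3.546 -1.938
endloop
endfacet
facet normal 0.014 0.417 -0.909
outer loop
vertex -2.629 -2.911 -2.202
vertex -2.343 -2.173 -1.859
vertex -1.782 -2.771 -2.125
endloop
endfacet
facet normal 0.890 0.127 0.438
outer loop
vertex -1.502 -3.201 -1.432
vertex -1.647 -2.352 -1.384
vertex -1.891 -2.869 -0.738
endloop
endfacet
facet normal 0.618 -0.515 0.593
outer loop
vertex -1.502 -3.201 -1.432
vertex -1.891 -2.869 -0.738
vertex -2.177 -3.607 -1.081
endloop
endfacet
facet normal 0.507 -0.862 -0.021
outer loop
vertex -1.502 -3.201 -1.432
vertex -2.177 -3.607 -1.081
vertex -2.109 -3.546 -1.938
endloop
endfacet
facet normal 0.710 -0.433 -0.556
outer loop
vertex -1.502 -3.201 -1.432
vertex -2.109 -3.546 -1.938
vertex -1.782 -2.771 -2.125
endloop
endfacet
facet normal 0.946 0.177 -0.272
outer loop
vertex -1.502 -3.201 -1.432
vertex -1.782 -2.771 -2.125
vertex -1.647 -2.352 -1.384
endloop
endfacet
facet normal 0.425 0.622 0.658
outer loop
vertex -1.891 -2.869 -0.738
vertex -1.647 -2.352 -1.384
vertex -2.411 -2.234 -1.002
endloop
endfacet
facet normal -0.014 -0.417 0.909
outer loop
vertex -2.177 -3.607 -1.081
vertex -1.891 -2.869 -0.738
vertex -2.738 -3.009 -0.815
endloop
endfacet
facet normal -0.193 -0.977 -0.085
outer loop
vertex -2.109 -3.546 -1.938
vertex -2.177 -3.607 -1.081
vertex -2.873 -3.428 -1.556
endloop
endfacet
facet normal 0.133 -0.285 -0.949
outer loop
vertex -1.782 -2.771 -2.125
vertex -2.109 -3.546 -1.938
vertex -2.629 -2.911 -2.202
endloop
endfacet
facet normal 0.516 0.702 -0.491
outer loop
vertex -1.647 -2.352 -1.384
vertex -1.782 -2.771 -2.125
vertex -2.343 -2.173 -1.859
endloop
endfacet

endsolid


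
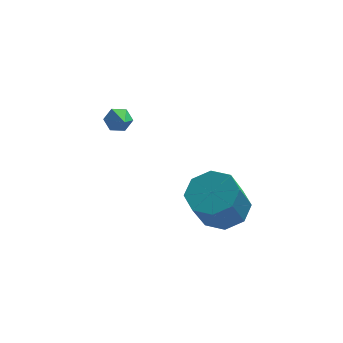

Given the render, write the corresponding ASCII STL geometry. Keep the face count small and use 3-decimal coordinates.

solid 
facet normal 0.272 0.436 -0.858
outer loop
vertex 1.595 -0.098 -2.221
vertex 0.584 0.03 -2.477
vertex 1.297 0.602 -1.96
endloop
endfacet
facet normal 0.888 0.229 0.399
outer loop
vertex 1.595 -0.098 -2.221
vertex 1.297 0.602 -1.96
vertex 1.106 -0.878 -0.686
endloop
endfacet
facet normal 0.888 0.229 0.399
outer loop
vertex 1.106 -0.878 -0.686
vertex 1.297 0.602 -1.96
vertex 0.808 -0.179 -0.425
endloop
endfacet
facet normal -0.273 -0.437 0.857
outer loop
vertex 1.106 -0.878 -0.686
vertex 0.808 -0.179 -0.425
vertex 0.096 -0.75 -0.943
endloop
endfacet
facet normal 0.273 0.435 -0.858
outer loop
vertex 1.297 0.602 -1.96
vertex 0.584 0.03 -2.477
vertex 0.582 0.967 -2.002
endloop
endfacet
facet normal 0.367 0.777 0.512
outer loop
vertex 1.297 0.602 -1.96
vertex 0.582 0.967 -2.002
vertex 0.808 -0.179 -0.425
endloop
endfacet
facet normal 0.367 0.777 0.512
outer loop
vertex 0.808 -0.179 -0.425
vertex 0.582 0.967 -2.002
vertex 0.093 0.186 -0.467
endloop
endfacet
facet normal -0.273 -0.437 0.857
outer loop
vertex 0.808 -0.179 -0.425
vertex 0.093 0.186 -0.467
vertex 0.096 -0.75 -0.943
endloop
endfacet
facet normal 0.274 0.435 -0.858
outer loop
vertex 0.582 0.967 -2.002
vertex 0.584 0.03 -2.477
vertex -0.131 0.783 -2.323
endloop
endfacet
facet normal -0.371 0.870 0.325
outer loop
vertex 0.582 0.967 -2.002
vertex -0.131 0.783 -2.323
vertex 0.093 0.186 -0.467
endloop
endfacet
facet normal -0.371 0.870 0.325
outer loop
vertex 0.093 0.186 -0.467
vertex -0.131 0.783 -2.323
vertex -0.62 0.002 -0.788
endloop
endfacet
facet normal -0.273 -0.437 0.857
outer loop
vertex 0.093 0.186 -0.467
vertex -0.62 0.002 -0.788
vertex 0.096 -0.75 -0.943
endloop
endfacet
facet normal 0.273 0.435 -0.858
outer loop
vertex -0.131 0.783 -2.323
vertex 0.584 0.03 -2.477
vertex -0.426 0.158 -2.734
endloop
endfacet
facet normal -0.889 0.454 -0.052
outer loop
vertex -0.131 0.783 -2.323
vertex -0.426 0.158 -2.734
vertex -0.62 0.002 -0.788
endloop
endfacet
facet normal -0.889 0.455 -0.052
outer loop
vertex -0.62 0.002 -0.788
vertex -0.426 0.158 -2.734
vertex -0.915 -0.622 -1.199
endloop
endfacet
facet normal -0.272 -0.436 0.858
outer loop
vertex -0.62 0.002 -0.788
vertex -0.915 -0.622 -1.199
vertex 0.096 -0.75 -0.943
endloop
endfacet
facet normal 0.273 0.437 -0.857
outer loop
vertex -0.426 0.158 -2.734
vertex 0.584 0.03 -2.477
vertex -0.128 -0.541 -2.995
endloop
endfacet
facet normal -0.888 -0.229 -0.399
outer loop
vertex -0.426 0.158 -2.734
vertex -0.128 -0.541 -2.995
vertex -0.915 -0.622 -1.199
endloop
endfacet
facet normal -0.888 -0.229 -0.399
outer loop
vertex -0.915 -0.622 -1.199
vertex -0.128 -0.541 -2.995
vertex -0.617 -1.322 -1.46
endloop
endfacet
facet normal -0.272 -0.436 0.858
outer loop
vertex -0.915 -0.622 -1.199
vertex -0.617 -1.322 -1.46
vertex 0.096 -0.75 -0.943
endloop
endfacet
facet normal 0.273 0.437 -0.857
outer loop
vertex -0.128 -0.541 -2.995
vertex 0.584 0.03 -2.477
vertex 0.587 -0.906 -2.953
endloop
endfacet
facet normal -0.367 -0.777 -0.512
outer loop
vertex -0.128 -0.541 -2.995
vertex 0.587 -0.906 -2.953
vertex -0.617 -1.322 -1.46
endloop
endfacet
facet normal -0.367 -0.777 -0.512
outer loop
vertex -0.617 -1.322 -1.46
vertex 0.587 -0.906 -2.953
vertex 0.098 -1.687 -1.418
endloop
endfacet
facet normal -0.273 -0.435 0.858
outer loop
vertex -0.617 -1.322 -1.46
vertex 0.098 -1.687 -1.418
vertex 0.096 -0.75 -0.943
endloop
endfacet
facet normal 0.273 0.437 -0.857
outer loop
vertex 0.587 -0.906 -2.953
vertex 0.584 0.03 -2.477
vertex 1.3 -0.722 -2.632
endloop
endfacet
facet normal 0.371 -0.870 -0.325
outer loop
vertex 0.587 -0.906 -2.953
vertex 1.3 -0.722 -2.632
vertex 0.098 -1.687 -1.418
endloop
endfacet
facet normal 0.371 -0.870 -0.325
outer loop
vertex 0.098 -1.687 -1.418
vertex 1.3 -0.722 -2.632
vertex 0.811 -1.503 -1.097
endloop
endfacet
facet normal -0.274 -0.435 0.858
outer loop
vertex 0.098 -1.687 -1.418
vertex 0.811 -1.503 -1.097
vertex 0.096 -0.75 -0.943
endloop
endfacet
facet normal 0.272 0.436 -0.858
outer loop
vertex 1.3 -0.722 -2.632
vertex 0.584 0.03 -2.477
vertex 1.595 -0.098 -2.221
endloop
endfacet
facet normal 0.889 -0.455 0.052
outer loop
vertex 1.3 -0.722 -2.632
vertex 1.595 -0.098 -2.221
vertex 0.811 -1.503 -1.097
endloop
endfacet
facet normal 0.889 -0.454 0.052
outer loop
vertex 0.811 -1.503 -1.097
vertex 1.595 -0.098 -2.221
vertex 1.106 -0.878 -0.686
endloop
endfacet
facet normal -0.273 -0.435 0.858
outer loop
vertex 0.811 -1.503 -1.097
vertex 1.106 -0.878 -0.686
vertex 0.096 -0.75 -0.943
endloop
endfacet
facet normal -0.130 0.826 -0.548
outer loop
vertex -3.082 4.017 -1.102
vertex -3.338 4.276 -0.651
vertex -2.764 4.319 -0.722
endloop
endfacet
facet normal 0.834 -0.400 -0.380
outer loop
vertex -3.082 4.017 -1.102
vertex -2.764 4.319 -0.722
vertex -3.062 2.524 0.511
endloop
endfacet
facet normal -0.130 0.826 -0.548
outer loop
vertex -2.764 4.319 -0.722
vertex -3.338 4.276 -0.651
vertex -3.021 4.578 -0.271
endloop
endfacet
facet normal 0.893 0.144 0.426
outer loop
vertex -2.764 4.319 -0.722
vertex -3.021 4.578 -0.271
vertex -3.062 2.524 0.511
endloop
endfacet
facet normal -0.131 0.826 -0.548
outer loop
vertex -3.021 4.578 -0.271
vertex -3.338 4.276 -0.651
vertex -3.595 4.535 -0.199
endloop
endfacet
facet normal 0.090 0.353 0.931
outer loop
vertex -3.021 4.578 -0.271
vertex -3.595 4.535 -0.199
vertex -3.062 2.524 0.511
endloop
endfacet
facet normal -0.131 0.826 -0.548
outer loop
vertex -3.595 4.535 -0.199
vertex -3.338 4.276 -0.651
vertex -3.912 4.233 -0.579
endloop
endfacet
facet normal -0.775 0.018 0.632
outer loop
vertex -3.595 4.535 -0.199
vertex -3.912 4.233 -0.579
vertex -3.062 2.524 0.511
endloop
endfacet
facet normal -0.131 0.826 -0.548
outer loop
vertex -3.912 4.233 -0.579
vertex -3.338 4.276 -0.651
vertex -3.656 3.974 -1.03
endloop
endfacet
facet normal -0.834 -0.524 -0.172
outer loop
vertex -3.912 4.233 -0.579
vertex -3.656 3.974 -1.03
vertex -3.062 2.524 0.511
endloop
endfacet
facet normal -0.131 0.826 -0.548
outer loop
vertex -3.656 3.974 -1.03
vertex -3.338 4.276 -0.651
vertex -3.082 4.017 -1.102
endloop
endfacet
facet normal -0.030 -0.734 -0.679
outer loop
vertex -3.656 3.974 -1.03
vertex -3.082 4.017 -1.102
vertex -3.062 2.524 0.511
endloop
endfacet

endsolid


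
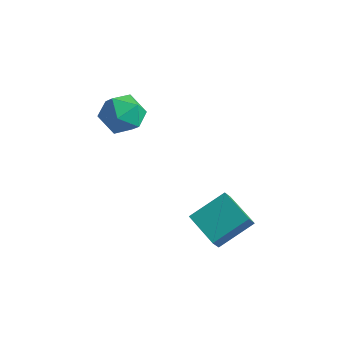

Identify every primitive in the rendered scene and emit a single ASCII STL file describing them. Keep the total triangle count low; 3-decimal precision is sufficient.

solid 
facet normal -0.630 0.266 0.729
outer loop
vertex -1.596 3.863 3.146
vertex -2.437 3.124 2.689
vertex -1.655 2.713 3.515
endloop
endfacet
facet normal 0.047 0.303 0.952
outer loop
vertex -1.596 3.863 3.146
vertex -1.655 2.713 3.515
vertex -0.581 3.224 3.299
endloop
endfacet
facet normal 0.396 0.754 0.524
outer loop
vertex -1.596 3.863 3.146
vertex -0.581 3.224 3.299
vertex -0.698 3.951 2.34
endloop
endfacet
facet normal -0.065 0.997 0.036
outer loop
vertex -1.596 3.863 3.146
vertex -0.698 3.951 2.34
vertex -1.845 3.89 1.963
endloop
endfacet
facet normal -0.700 0.695 0.163
outer loop
vertex -1.596 3.863 3.146
vertex -1.845 3.89 1.963
vertex -2.437 3.124 2.689
endloop
endfacet
facet normal 0.340 -0.344 0.876
outer loop
vertex -0.581 3.224 3.299
vertex -1.655 2.713 3.515
vertex -0.795 2.09 2.937
endloop
endfacet
facet normal -0.756 -0.403 0.516
outer loop
vertex -1.655 2.713 3.515
vertex -2.437 3.124 2.689
vertex -1.942 2.029 2.56
endloop
endfacet
facet normal -0.869 0.292 -0.400
outer loop
vertex -2.437 3.124 2.689
vertex -1.845 3.89 1.963
vertex -2.059 2.756 1.601
endloop
endfacet
facet normal 0.158 0.780 -0.606
outer loop
vertex -1.845 3.89 1.963
vertex -0.698 3.951 2.34
vertex -0.985 3.267 1.385
endloop
endfacet
facet normal 0.904 0.387 0.183
outer loop
vertex -0.698 3.951 2.34
vertex -0.581 3.224 3.299
vertex -0.203 2.856 2.211
endloop
endfacet
facet normal 0.065 -0.997 -0.036
outer loop
vertex -1.044 2.117 1.754
vertex -0.795 2.09 2.937
vertex -1.942 2.029 2.56
endloop
endfacet
facet normal -0.396 -0.754 -0.524
outer loop
vertex -1.044 2.117 1.754
vertex -1.942 2.029 2.56
vertex -2.059 2.756 1.601
endloop
endfacet
facet normal -0.047 -0.303 -0.952
outer loop
vertex -1.044 2.117 1.754
vertex -2.059 2.756 1.601
vertex -0.985 3.267 1.385
endloop
endfacet
facet normal 0.630 -0.266 -0.729
outer loop
vertex -1.044 2.117 1.754
vertex -0.985 3.267 1.385
vertex -0.203 2.856 2.211
endloop
endfacet
facet normal 0.700 -0.695 -0.163
outer loop
vertex -1.044 2.117 1.754
vertex -0.203 2.856 2.211
vertex -0.795 2.09 2.937
endloop
endfacet
facet normal -0.158 -0.780 0.606
outer loop
vertex -1.942 2.029 2.56
vertex -0.795 2.09 2.937
vertex -1.655 2.713 3.515
endloop
endfacet
facet normal -0.904 -0.387 -0.183
outer loop
vertex -2.059 2.756 1.601
vertex -1.942 2.029 2.56
vertex -2.437 3.124 2.689
endloop
endfacet
facet normal -0.340 0.344 -0.876
outer loop
vertex -0.985 3.267 1.385
vertex -2.059 2.756 1.601
vertex -1.845 3.89 1.963
endloop
endfacet
facet normal 0.756 0.403 -0.516
outer loop
vertex -0.203 2.856 2.211
vertex -0.985 3.267 1.385
vertex -0.698 3.951 2.34
endloop
endfacet
facet normal 0.869 -0.292 0.400
outer loop
vertex -0.795 2.09 2.937
vertex -0.203 2.856 2.211
vertex -0.581 3.224 3.299
endloop
endfacet
facet normal -0.922 0.254 0.291
outer loop
vertex 3.319 4.633 -1.663
vertex 3.241 5.156 -2.366
vertex 2.54 3.054 -2.751
endloop
endfacet
facet normal 0.089 -0.595 0.799
outer loop
vertex 4.319 2.564 -3.314
vertex 3.319 4.633 -1.663
vertex 2.54 3.054 -2.751
endloop
endfacet
facet normal -0.922 0.254 0.292
outer loop
vertex 2.54 3.054 -2.751
vertex 3.241 5.156 -2.366
vertex 2.461 3.577 -3.454
endloop
endfacet
facet normal -0.376 -0.763 -0.525
outer loop
vertex 2.461 3.577 -3.454
vertex 4.319 2.564 -3.314
vertex 2.54 3.054 -2.751
endloop
endfacet
facet normal 0.376 0.763 0.526
outer loop
vertex 3.319 4.633 -1.663
vertex 5.02 4.666 -2.929
vertex 3.241 5.156 -2.366
endloop
endfacet
facet normal 0.089 -0.595 0.799
outer loop
vertex 5.099 4.143 -2.226
vertex 3.319 4.633 -1.663
vertex 4.319 2.564 -3.314
endloop
endfacet
facet normal 0.376 0.763 0.525
outer loop
vertex 5.099 4.143 -2.226
vertex 5.02 4.666 -2.929
vertex 3.319 4.633 -1.663
endloop
endfacet
facet normal -0.089 0.595 -0.799
outer loop
vertex 3.241 5.156 -2.366
vertex 5.02 4.666 -2.929
vertex 2.461 3.577 -3.454
endloop
endfacet
facet normal -0.376 -0.763 -0.526
outer loop
vertex 4.241 3.087 -4.017
vertex 4.319 2.564 -3.314
vertex 2.461 3.577 -3.454
endloop
endfacet
facet normal -0.089 0.595 -0.799
outer loop
vertex 2.461 3.577 -3.454
vertex 5.02 4.666 -2.929
vertex 4.241 3.087 -4.017
endloop
endfacet
facet normal 0.922 -0.255 -0.292
outer loop
vertex 4.241 3.087 -4.017
vertex 5.099 4.143 -2.226
vertex 4.319 2.564 -3.314
endloop
endfacet
facet normal 0.922 -0.254 -0.292
outer loop
vertex 5.02 4.666 -2.929
vertex 5.099 4.143 -2.226
vertex 4.241 3.087 -4.017
endloop
endfacet

endsolid


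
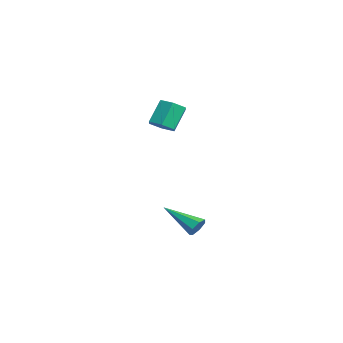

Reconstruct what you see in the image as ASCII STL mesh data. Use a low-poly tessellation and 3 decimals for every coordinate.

solid 
facet normal 0.324 -0.454 -0.830
outer loop
vertex 0.021 1.882 1.451
vertex -0.549 1.382 1.502
vertex -0.643 2.028 1.112
endloop
endfacet
facet normal 0.362 0.870 -0.334
outer loop
vertex 0.021 1.882 1.451
vertex -0.643 2.028 1.112
vertex -0.461 2.558 2.688
endloop
endfacet
facet normal 0.362 0.870 -0.334
outer loop
vertex -0.461 2.558 2.688
vertex -0.643 2.028 1.112
vertex -1.126 2.704 2.349
endloop
endfacet
facet normal -0.324 0.453 0.831
outer loop
vertex -0.461 2.558 2.688
vertex -1.126 2.704 2.349
vertex -1.031 2.058 2.738
endloop
endfacet
facet normal 0.324 -0.454 -0.830
outer loop
vertex -0.643 2.028 1.112
vertex -0.549 1.382 1.502
vertex -1.213 1.528 1.163
endloop
endfacet
facet normal -0.577 0.601 -0.554
outer loop
vertex -0.643 2.028 1.112
vertex -1.213 1.528 1.163
vertex -1.126 2.704 2.349
endloop
endfacet
facet normal -0.577 0.601 -0.554
outer loop
vertex -1.126 2.704 2.349
vertex -1.213 1.528 1.163
vertex -1.696 2.204 2.4
endloop
endfacet
facet normal -0.323 0.453 0.831
outer loop
vertex -1.126 2.704 2.349
vertex -1.696 2.204 2.4
vertex -1.031 2.058 2.738
endloop
endfacet
facet normal 0.324 -0.453 -0.830
outer loop
vertex -1.213 1.528 1.163
vertex -0.549 1.382 1.502
vertex -1.119 0.882 1.552
endloop
endfacet
facet normal -0.938 -0.269 -0.219
outer loop
vertex -1.213 1.528 1.163
vertex -1.119 0.882 1.552
vertex -1.696 2.204 2.4
endloop
endfacet
facet normal -0.938 -0.269 -0.218
outer loop
vertex -1.696 2.204 2.4
vertex -1.119 0.882 1.552
vertex -1.601 1.558 2.789
endloop
endfacet
facet normal -0.323 0.453 0.831
outer loop
vertex -1.696 2.204 2.4
vertex -1.601 1.558 2.789
vertex -1.031 2.058 2.738
endloop
endfacet
facet normal 0.324 -0.453 -0.831
outer loop
vertex -1.119 0.882 1.552
vertex -0.549 1.382 1.502
vertex -0.454 0.736 1.891
endloop
endfacet
facet normal -0.362 -0.870 0.335
outer loop
vertex -1.119 0.882 1.552
vertex -0.454 0.736 1.891
vertex -1.601 1.558 2.789
endloop
endfacet
facet normal -0.362 -0.870 0.334
outer loop
vertex -1.601 1.558 2.789
vertex -0.454 0.736 1.891
vertex -0.937 1.412 3.128
endloop
endfacet
facet normal -0.324 0.454 0.830
outer loop
vertex -1.601 1.558 2.789
vertex -0.937 1.412 3.128
vertex -1.031 2.058 2.738
endloop
endfacet
facet normal 0.323 -0.453 -0.831
outer loop
vertex -0.454 0.736 1.891
vertex -0.549 1.382 1.502
vertex 0.116 1.236 1.84
endloop
endfacet
facet normal 0.577 -0.601 0.554
outer loop
vertex -0.454 0.736 1.891
vertex 0.116 1.236 1.84
vertex -0.937 1.412 3.128
endloop
endfacet
facet normal 0.577 -0.601 0.554
outer loop
vertex -0.937 1.412 3.128
vertex 0.116 1.236 1.84
vertex -0.367 1.912 3.077
endloop
endfacet
facet normal -0.324 0.454 0.830
outer loop
vertex -0.937 1.412 3.128
vertex -0.367 1.912 3.077
vertex -1.031 2.058 2.738
endloop
endfacet
facet normal 0.323 -0.453 -0.831
outer loop
vertex 0.116 1.236 1.84
vertex -0.549 1.382 1.502
vertex 0.021 1.882 1.451
endloop
endfacet
facet normal 0.938 0.270 0.219
outer loop
vertex 0.116 1.236 1.84
vertex 0.021 1.882 1.451
vertex -0.367 1.912 3.077
endloop
endfacet
facet normal 0.938 0.268 0.219
outer loop
vertex -0.367 1.912 3.077
vertex 0.021 1.882 1.451
vertex -0.461 2.558 2.688
endloop
endfacet
facet normal -0.324 0.453 0.830
outer loop
vertex -0.367 1.912 3.077
vertex -0.461 2.558 2.688
vertex -1.031 2.058 2.738
endloop
endfacet
facet normal 0.611 0.648 -0.455
outer loop
vertex 2.363 2.565 -3.904
vertex 1.997 2.567 -4.392
vertex 1.979 2.929 -3.901
endloop
endfacet
facet normal 0.153 0.153 0.976
outer loop
vertex 2.363 2.565 -3.904
vertex 1.979 2.929 -3.901
vertex 0.703 1.193 -3.428
endloop
endfacet
facet normal 0.611 0.648 -0.455
outer loop
vertex 1.979 2.929 -3.901
vertex 1.997 2.567 -4.392
vertex 1.608 3.021 -4.268
endloop
endfacet
facet normal -0.512 0.555 0.656
outer loop
vertex 1.979 2.929 -3.901
vertex 1.608 3.021 -4.268
vertex 0.703 1.193 -3.428
endloop
endfacet
facet normal 0.611 0.648 -0.454
outer loop
vertex 1.608 3.021 -4.268
vertex 1.997 2.567 -4.392
vertex 1.531 2.771 -4.728
endloop
endfacet
facet normal -0.907 0.415 -0.074
outer loop
vertex 1.608 3.021 -4.268
vertex 1.531 2.771 -4.728
vertex 0.703 1.193 -3.428
endloop
endfacet
facet normal 0.611 0.648 -0.455
outer loop
vertex 1.531 2.771 -4.728
vertex 1.997 2.567 -4.392
vertex 1.804 2.368 -4.935
endloop
endfacet
facet normal -0.734 -0.158 -0.660
outer loop
vertex 1.531 2.771 -4.728
vertex 1.804 2.368 -4.935
vertex 0.703 1.193 -3.428
endloop
endfacet
facet normal 0.610 0.649 -0.455
outer loop
vertex 1.804 2.368 -4.935
vertex 1.997 2.567 -4.392
vertex 2.223 2.115 -4.734
endloop
endfacet
facet normal -0.125 -0.736 -0.665
outer loop
vertex 1.804 2.368 -4.935
vertex 2.223 2.115 -4.734
vertex 0.703 1.193 -3.428
endloop
endfacet
facet normal 0.610 0.649 -0.455
outer loop
vertex 2.223 2.115 -4.734
vertex 1.997 2.567 -4.392
vertex 2.472 2.203 -4.275
endloop
endfacet
facet normal 0.464 -0.882 -0.083
outer loop
vertex 2.223 2.115 -4.734
vertex 2.472 2.203 -4.275
vertex 0.703 1.193 -3.428
endloop
endfacet
facet normal 0.610 0.649 -0.455
outer loop
vertex 2.472 2.203 -4.275
vertex 1.997 2.567 -4.392
vertex 2.363 2.565 -3.904
endloop
endfacet
facet normal 0.587 -0.486 0.647
outer loop
vertex 2.472 2.203 -4.275
vertex 2.363 2.565 -3.904
vertex 0.703 1.193 -3.428
endloop
endfacet

endsolid
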